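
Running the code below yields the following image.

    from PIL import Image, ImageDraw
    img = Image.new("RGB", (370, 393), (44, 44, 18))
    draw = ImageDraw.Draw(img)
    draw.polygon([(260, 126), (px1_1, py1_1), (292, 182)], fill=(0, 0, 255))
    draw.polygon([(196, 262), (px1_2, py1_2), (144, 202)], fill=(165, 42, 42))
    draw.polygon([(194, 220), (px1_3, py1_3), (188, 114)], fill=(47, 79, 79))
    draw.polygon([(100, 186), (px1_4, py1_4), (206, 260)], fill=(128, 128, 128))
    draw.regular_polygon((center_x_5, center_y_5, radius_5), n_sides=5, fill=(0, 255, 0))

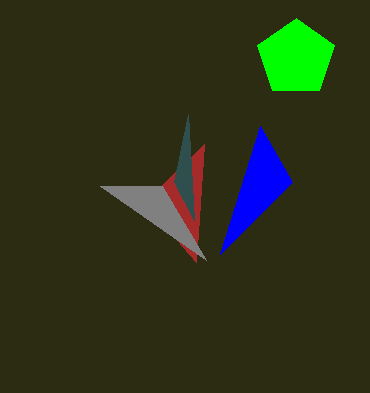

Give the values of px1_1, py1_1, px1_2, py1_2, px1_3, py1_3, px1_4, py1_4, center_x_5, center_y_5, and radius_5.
px1_1 = 220, py1_1 = 254, px1_2 = 204, py1_2 = 144, px1_3 = 174, py1_3 = 182, px1_4 = 162, py1_4 = 186, center_x_5 = 296, center_y_5 = 58, radius_5 = 40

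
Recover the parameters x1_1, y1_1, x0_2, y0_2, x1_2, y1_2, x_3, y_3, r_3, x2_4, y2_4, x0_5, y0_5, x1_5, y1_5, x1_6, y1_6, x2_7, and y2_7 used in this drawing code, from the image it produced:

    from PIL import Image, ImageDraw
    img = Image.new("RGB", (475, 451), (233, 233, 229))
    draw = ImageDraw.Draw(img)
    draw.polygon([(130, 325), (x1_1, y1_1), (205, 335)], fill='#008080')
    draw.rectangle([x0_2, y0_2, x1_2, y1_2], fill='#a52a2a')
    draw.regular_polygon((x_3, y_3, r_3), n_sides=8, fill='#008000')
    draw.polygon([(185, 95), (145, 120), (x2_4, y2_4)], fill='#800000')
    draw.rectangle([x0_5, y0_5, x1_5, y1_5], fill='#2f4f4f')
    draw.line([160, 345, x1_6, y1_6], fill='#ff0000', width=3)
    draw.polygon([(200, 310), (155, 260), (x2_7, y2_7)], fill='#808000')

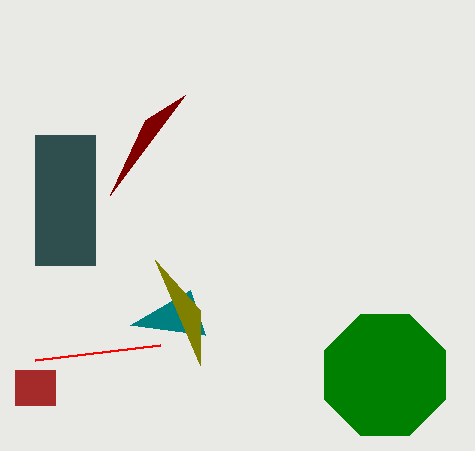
x1_1 = 190, y1_1 = 290, x0_2 = 15, y0_2 = 370, x1_2 = 55, y1_2 = 405, x_3 = 385, y_3 = 375, r_3 = 65, x2_4 = 110, y2_4 = 195, x0_5 = 35, y0_5 = 135, x1_5 = 95, y1_5 = 265, x1_6 = 35, y1_6 = 360, x2_7 = 200, y2_7 = 365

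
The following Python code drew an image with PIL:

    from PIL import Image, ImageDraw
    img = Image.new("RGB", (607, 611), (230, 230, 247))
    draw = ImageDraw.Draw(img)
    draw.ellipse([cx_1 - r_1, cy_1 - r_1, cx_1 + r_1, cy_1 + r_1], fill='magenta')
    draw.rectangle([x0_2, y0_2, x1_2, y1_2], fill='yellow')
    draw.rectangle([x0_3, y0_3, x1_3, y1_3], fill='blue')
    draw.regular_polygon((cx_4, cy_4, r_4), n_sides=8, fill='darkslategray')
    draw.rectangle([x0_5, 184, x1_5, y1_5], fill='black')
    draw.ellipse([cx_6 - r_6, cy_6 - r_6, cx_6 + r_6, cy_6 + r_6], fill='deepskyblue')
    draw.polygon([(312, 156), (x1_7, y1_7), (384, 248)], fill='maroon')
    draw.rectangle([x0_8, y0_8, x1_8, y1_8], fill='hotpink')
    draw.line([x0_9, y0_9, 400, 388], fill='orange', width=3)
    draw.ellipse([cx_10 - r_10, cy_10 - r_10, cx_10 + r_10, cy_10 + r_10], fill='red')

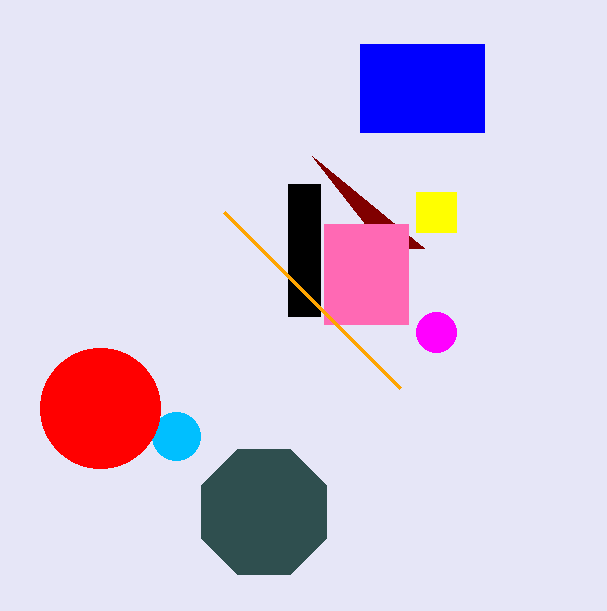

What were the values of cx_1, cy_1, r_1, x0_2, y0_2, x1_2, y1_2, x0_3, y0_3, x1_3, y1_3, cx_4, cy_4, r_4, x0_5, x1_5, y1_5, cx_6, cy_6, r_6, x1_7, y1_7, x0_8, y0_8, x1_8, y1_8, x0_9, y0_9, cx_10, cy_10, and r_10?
cx_1 = 436, cy_1 = 332, r_1 = 20, x0_2 = 416, y0_2 = 192, x1_2 = 456, y1_2 = 232, x0_3 = 360, y0_3 = 44, x1_3 = 484, y1_3 = 132, cx_4 = 264, cy_4 = 512, r_4 = 68, x0_5 = 288, x1_5 = 320, y1_5 = 316, cx_6 = 176, cy_6 = 436, r_6 = 24, x1_7 = 424, y1_7 = 248, x0_8 = 324, y0_8 = 224, x1_8 = 408, y1_8 = 324, x0_9 = 224, y0_9 = 212, cx_10 = 100, cy_10 = 408, r_10 = 60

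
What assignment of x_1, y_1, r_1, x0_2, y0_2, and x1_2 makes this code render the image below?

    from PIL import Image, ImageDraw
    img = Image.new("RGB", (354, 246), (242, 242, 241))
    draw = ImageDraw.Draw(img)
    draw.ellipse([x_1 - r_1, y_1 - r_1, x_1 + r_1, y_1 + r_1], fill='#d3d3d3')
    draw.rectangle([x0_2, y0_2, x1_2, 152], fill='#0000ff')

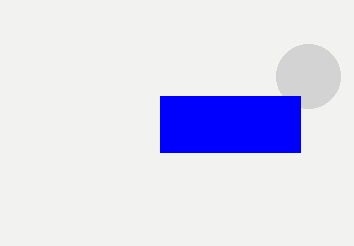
x_1 = 308; y_1 = 76; r_1 = 32; x0_2 = 160; y0_2 = 96; x1_2 = 300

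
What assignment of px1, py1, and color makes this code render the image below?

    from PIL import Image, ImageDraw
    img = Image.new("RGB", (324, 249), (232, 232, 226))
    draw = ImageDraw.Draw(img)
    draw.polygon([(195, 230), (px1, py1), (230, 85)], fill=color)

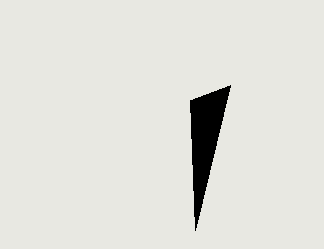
px1 = 190; py1 = 100; color = 'black'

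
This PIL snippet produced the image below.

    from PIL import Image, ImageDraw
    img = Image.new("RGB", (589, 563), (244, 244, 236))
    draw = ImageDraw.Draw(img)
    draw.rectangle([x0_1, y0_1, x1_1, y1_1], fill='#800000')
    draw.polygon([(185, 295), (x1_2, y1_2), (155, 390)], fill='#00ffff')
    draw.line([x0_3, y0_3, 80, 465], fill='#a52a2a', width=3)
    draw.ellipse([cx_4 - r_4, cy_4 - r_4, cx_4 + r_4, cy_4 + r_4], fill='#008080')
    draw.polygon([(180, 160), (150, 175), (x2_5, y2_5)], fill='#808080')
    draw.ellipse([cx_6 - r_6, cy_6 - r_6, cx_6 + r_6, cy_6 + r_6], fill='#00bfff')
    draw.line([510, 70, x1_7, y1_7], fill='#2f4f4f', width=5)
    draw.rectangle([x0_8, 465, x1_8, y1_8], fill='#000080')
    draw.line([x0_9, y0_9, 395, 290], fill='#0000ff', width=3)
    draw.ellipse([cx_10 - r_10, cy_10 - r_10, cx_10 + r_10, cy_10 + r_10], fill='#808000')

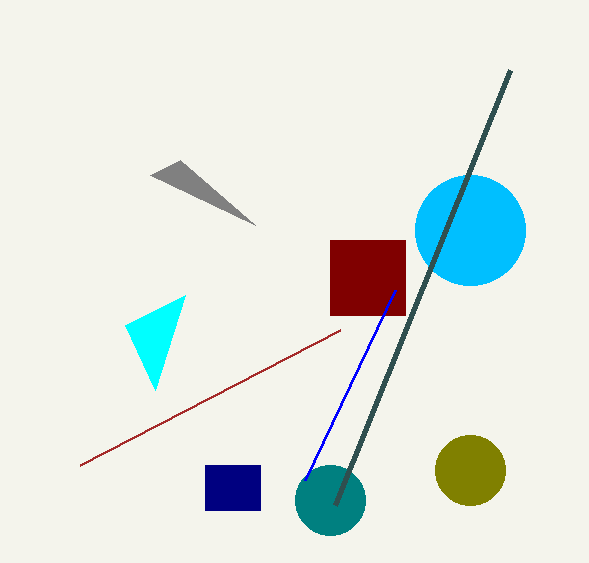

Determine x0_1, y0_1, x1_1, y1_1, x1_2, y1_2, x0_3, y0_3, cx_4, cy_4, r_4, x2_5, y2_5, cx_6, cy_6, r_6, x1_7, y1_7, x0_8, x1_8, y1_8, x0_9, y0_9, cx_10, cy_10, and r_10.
x0_1 = 330
y0_1 = 240
x1_1 = 405
y1_1 = 315
x1_2 = 125
y1_2 = 325
x0_3 = 340
y0_3 = 330
cx_4 = 330
cy_4 = 500
r_4 = 35
x2_5 = 255
y2_5 = 225
cx_6 = 470
cy_6 = 230
r_6 = 55
x1_7 = 335
y1_7 = 505
x0_8 = 205
x1_8 = 260
y1_8 = 510
x0_9 = 305
y0_9 = 480
cx_10 = 470
cy_10 = 470
r_10 = 35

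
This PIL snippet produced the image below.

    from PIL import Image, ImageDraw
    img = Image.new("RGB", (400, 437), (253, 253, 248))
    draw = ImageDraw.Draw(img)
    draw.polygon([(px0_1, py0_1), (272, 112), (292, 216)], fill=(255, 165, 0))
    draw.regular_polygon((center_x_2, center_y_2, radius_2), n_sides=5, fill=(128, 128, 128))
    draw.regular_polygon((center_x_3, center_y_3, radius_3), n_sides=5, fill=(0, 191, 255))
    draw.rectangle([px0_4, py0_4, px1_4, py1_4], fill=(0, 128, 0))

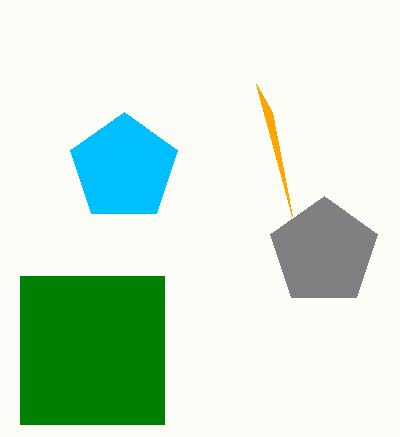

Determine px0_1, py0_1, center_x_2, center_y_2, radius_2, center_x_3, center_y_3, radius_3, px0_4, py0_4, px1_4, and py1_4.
px0_1 = 256; py0_1 = 84; center_x_2 = 324; center_y_2 = 252; radius_2 = 56; center_x_3 = 124; center_y_3 = 168; radius_3 = 56; px0_4 = 20; py0_4 = 276; px1_4 = 164; py1_4 = 424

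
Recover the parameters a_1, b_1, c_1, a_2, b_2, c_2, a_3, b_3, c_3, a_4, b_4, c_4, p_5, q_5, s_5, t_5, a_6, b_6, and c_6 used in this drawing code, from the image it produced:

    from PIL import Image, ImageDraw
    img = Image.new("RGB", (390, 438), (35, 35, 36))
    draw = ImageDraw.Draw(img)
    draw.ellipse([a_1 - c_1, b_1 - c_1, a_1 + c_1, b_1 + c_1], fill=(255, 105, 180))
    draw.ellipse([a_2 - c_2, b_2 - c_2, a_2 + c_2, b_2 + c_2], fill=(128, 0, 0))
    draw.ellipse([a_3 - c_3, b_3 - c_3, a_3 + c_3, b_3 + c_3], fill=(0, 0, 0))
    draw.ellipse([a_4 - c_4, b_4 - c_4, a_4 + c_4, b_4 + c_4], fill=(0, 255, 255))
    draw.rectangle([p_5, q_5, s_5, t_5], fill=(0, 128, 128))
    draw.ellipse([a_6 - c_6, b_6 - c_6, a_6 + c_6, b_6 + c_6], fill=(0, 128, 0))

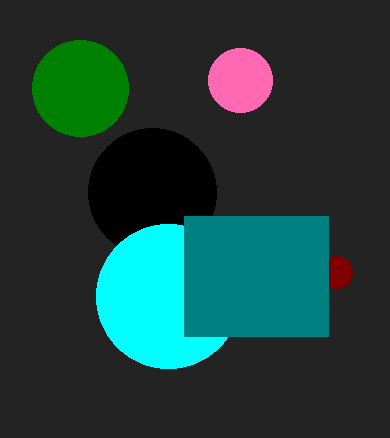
a_1 = 240
b_1 = 80
c_1 = 32
a_2 = 336
b_2 = 272
c_2 = 16
a_3 = 152
b_3 = 192
c_3 = 64
a_4 = 168
b_4 = 296
c_4 = 72
p_5 = 184
q_5 = 216
s_5 = 328
t_5 = 336
a_6 = 80
b_6 = 88
c_6 = 48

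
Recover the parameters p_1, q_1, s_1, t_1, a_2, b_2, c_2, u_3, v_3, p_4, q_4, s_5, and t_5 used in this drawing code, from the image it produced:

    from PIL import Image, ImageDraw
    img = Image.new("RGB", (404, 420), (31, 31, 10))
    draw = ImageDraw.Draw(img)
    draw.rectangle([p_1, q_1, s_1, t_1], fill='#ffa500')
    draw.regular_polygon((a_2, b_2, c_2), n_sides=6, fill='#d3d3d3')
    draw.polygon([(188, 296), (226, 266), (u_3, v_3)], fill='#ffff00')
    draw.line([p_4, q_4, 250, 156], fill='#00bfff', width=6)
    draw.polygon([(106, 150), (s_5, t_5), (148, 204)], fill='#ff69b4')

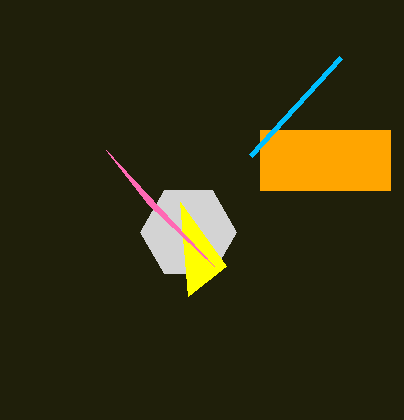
p_1 = 260
q_1 = 130
s_1 = 390
t_1 = 190
a_2 = 188
b_2 = 232
c_2 = 48
u_3 = 180
v_3 = 202
p_4 = 340
q_4 = 58
s_5 = 214
t_5 = 266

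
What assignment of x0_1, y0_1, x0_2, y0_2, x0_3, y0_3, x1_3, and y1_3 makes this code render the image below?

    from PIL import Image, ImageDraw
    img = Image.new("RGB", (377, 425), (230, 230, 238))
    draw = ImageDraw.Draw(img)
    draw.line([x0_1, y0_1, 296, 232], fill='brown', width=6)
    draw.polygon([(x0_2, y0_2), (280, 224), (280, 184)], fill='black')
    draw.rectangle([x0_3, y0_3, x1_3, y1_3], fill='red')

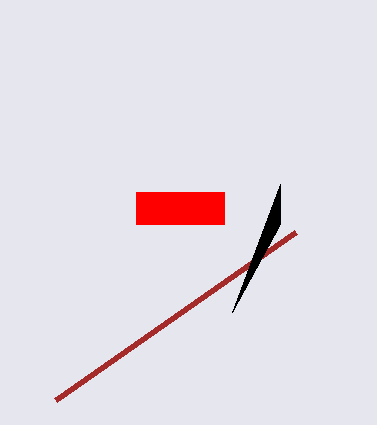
x0_1 = 56, y0_1 = 400, x0_2 = 232, y0_2 = 312, x0_3 = 136, y0_3 = 192, x1_3 = 224, y1_3 = 224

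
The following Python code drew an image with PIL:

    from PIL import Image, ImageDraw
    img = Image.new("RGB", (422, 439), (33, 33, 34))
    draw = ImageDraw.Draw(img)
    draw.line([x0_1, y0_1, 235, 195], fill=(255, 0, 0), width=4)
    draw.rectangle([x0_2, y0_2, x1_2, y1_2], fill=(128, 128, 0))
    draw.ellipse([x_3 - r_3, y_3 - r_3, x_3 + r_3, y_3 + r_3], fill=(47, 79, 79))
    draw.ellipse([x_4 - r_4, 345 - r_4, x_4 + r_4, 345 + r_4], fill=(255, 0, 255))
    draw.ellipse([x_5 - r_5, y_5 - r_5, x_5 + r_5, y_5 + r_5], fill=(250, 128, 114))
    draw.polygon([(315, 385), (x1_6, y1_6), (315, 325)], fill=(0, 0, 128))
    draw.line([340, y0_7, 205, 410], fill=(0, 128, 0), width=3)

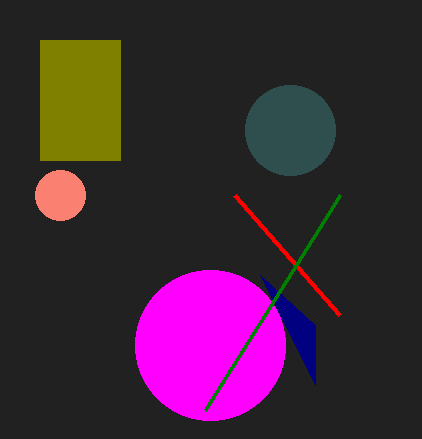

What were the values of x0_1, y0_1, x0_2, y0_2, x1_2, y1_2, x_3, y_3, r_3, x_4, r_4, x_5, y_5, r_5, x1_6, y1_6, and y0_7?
x0_1 = 340
y0_1 = 315
x0_2 = 40
y0_2 = 40
x1_2 = 120
y1_2 = 160
x_3 = 290
y_3 = 130
r_3 = 45
x_4 = 210
r_4 = 75
x_5 = 60
y_5 = 195
r_5 = 25
x1_6 = 260
y1_6 = 275
y0_7 = 195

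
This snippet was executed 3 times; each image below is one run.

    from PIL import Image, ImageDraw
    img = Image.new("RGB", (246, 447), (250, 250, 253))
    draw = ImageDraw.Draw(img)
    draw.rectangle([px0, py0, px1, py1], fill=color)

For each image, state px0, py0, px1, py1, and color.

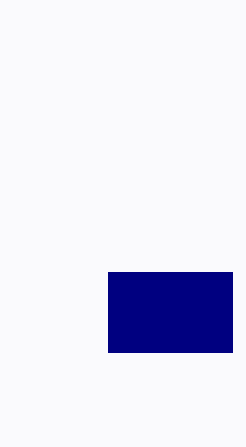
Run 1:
px0 = 108, py0 = 272, px1 = 232, py1 = 352, color = 'navy'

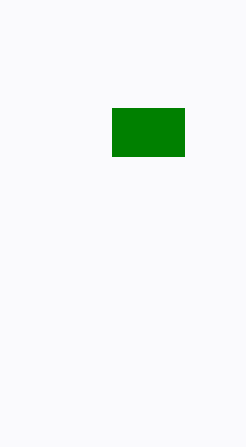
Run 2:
px0 = 112
py0 = 108
px1 = 184
py1 = 156
color = 'green'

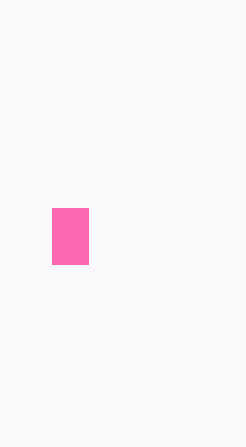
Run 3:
px0 = 52, py0 = 208, px1 = 88, py1 = 264, color = 'hotpink'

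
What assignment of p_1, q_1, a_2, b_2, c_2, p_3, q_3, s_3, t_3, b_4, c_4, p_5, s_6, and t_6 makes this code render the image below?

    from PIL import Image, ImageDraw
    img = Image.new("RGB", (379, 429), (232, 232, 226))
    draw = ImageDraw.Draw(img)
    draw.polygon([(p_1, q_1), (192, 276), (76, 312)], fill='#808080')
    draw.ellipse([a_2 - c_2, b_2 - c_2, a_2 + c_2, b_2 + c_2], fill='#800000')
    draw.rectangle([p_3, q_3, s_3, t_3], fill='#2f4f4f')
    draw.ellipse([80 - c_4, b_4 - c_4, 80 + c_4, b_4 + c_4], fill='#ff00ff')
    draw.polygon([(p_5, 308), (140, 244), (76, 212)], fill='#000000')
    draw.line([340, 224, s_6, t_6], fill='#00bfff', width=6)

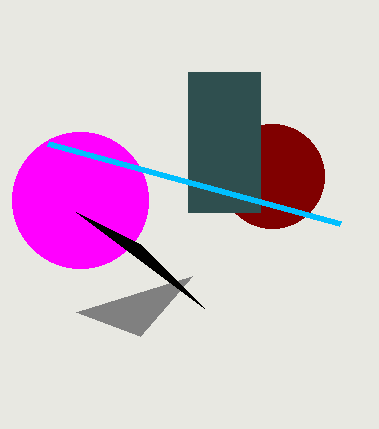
p_1 = 140
q_1 = 336
a_2 = 272
b_2 = 176
c_2 = 52
p_3 = 188
q_3 = 72
s_3 = 260
t_3 = 212
b_4 = 200
c_4 = 68
p_5 = 204
s_6 = 48
t_6 = 144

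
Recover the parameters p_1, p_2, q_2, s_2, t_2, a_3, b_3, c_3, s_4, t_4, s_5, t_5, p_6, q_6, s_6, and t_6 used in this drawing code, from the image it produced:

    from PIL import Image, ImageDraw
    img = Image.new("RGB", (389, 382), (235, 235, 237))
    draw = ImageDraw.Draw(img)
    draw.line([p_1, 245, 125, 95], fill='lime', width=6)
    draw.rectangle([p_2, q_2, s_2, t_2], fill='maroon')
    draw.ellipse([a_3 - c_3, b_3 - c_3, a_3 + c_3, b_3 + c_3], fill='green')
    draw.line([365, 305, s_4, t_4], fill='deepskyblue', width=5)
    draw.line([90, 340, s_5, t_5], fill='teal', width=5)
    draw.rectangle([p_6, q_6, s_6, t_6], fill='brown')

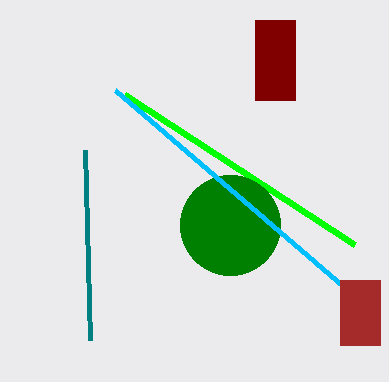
p_1 = 355, p_2 = 255, q_2 = 20, s_2 = 295, t_2 = 100, a_3 = 230, b_3 = 225, c_3 = 50, s_4 = 115, t_4 = 90, s_5 = 85, t_5 = 150, p_6 = 340, q_6 = 280, s_6 = 380, t_6 = 345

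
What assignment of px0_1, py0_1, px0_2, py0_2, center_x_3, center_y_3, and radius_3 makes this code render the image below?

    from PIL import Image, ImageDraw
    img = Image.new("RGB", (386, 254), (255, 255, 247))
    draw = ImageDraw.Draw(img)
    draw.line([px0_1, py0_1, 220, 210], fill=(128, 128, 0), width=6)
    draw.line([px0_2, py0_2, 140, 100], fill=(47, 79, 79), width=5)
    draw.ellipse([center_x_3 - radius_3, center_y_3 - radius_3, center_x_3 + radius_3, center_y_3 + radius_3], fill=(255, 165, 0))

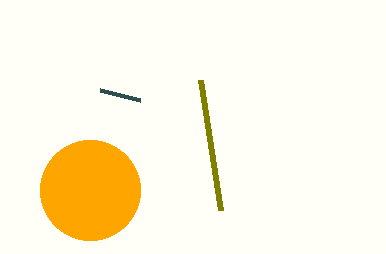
px0_1 = 200; py0_1 = 80; px0_2 = 100; py0_2 = 90; center_x_3 = 90; center_y_3 = 190; radius_3 = 50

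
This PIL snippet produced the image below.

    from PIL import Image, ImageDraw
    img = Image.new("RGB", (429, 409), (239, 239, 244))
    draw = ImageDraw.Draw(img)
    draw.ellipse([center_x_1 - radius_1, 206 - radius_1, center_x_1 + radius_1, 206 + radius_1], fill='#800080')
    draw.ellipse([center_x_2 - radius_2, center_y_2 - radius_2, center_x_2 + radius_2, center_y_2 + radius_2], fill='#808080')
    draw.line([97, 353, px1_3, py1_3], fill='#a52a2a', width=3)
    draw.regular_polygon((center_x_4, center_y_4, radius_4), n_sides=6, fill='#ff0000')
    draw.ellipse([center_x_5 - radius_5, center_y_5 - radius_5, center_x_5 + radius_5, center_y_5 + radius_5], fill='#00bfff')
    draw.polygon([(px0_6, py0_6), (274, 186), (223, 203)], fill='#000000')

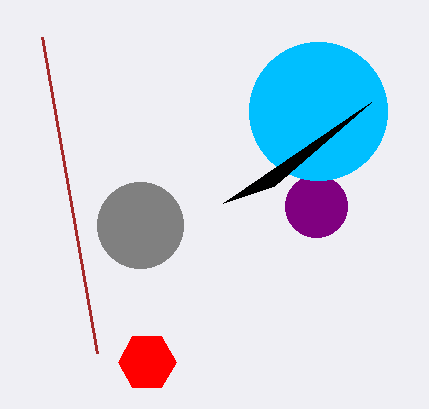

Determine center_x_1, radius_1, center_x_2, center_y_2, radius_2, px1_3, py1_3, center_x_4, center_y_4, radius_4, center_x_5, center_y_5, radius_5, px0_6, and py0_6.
center_x_1 = 316
radius_1 = 31
center_x_2 = 140
center_y_2 = 225
radius_2 = 43
px1_3 = 42
py1_3 = 37
center_x_4 = 147
center_y_4 = 362
radius_4 = 29
center_x_5 = 318
center_y_5 = 111
radius_5 = 69
px0_6 = 371
py0_6 = 102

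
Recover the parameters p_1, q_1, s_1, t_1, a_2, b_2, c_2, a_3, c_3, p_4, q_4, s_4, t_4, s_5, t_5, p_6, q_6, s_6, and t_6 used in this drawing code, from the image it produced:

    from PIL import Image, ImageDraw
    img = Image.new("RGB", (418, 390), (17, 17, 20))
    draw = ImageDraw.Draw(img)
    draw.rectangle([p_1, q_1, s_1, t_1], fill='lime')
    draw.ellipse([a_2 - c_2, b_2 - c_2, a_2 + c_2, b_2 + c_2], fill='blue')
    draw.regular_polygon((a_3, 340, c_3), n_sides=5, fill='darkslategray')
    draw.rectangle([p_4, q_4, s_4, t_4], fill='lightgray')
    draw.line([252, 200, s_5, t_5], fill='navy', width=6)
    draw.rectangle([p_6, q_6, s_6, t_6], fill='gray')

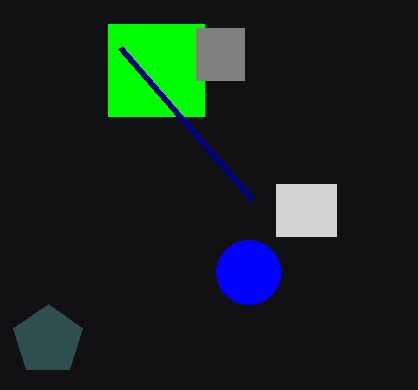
p_1 = 108
q_1 = 24
s_1 = 204
t_1 = 116
a_2 = 248
b_2 = 272
c_2 = 32
a_3 = 48
c_3 = 36
p_4 = 276
q_4 = 184
s_4 = 336
t_4 = 236
s_5 = 120
t_5 = 48
p_6 = 196
q_6 = 28
s_6 = 244
t_6 = 80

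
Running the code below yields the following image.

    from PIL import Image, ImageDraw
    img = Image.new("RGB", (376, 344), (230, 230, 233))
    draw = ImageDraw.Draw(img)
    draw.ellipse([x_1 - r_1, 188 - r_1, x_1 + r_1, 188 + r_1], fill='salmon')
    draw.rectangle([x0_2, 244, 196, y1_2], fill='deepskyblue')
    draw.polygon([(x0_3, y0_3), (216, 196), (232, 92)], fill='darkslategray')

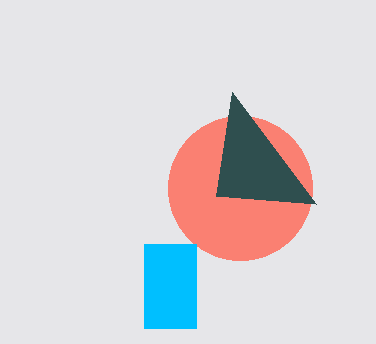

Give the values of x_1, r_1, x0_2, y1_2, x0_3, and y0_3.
x_1 = 240; r_1 = 72; x0_2 = 144; y1_2 = 328; x0_3 = 316; y0_3 = 204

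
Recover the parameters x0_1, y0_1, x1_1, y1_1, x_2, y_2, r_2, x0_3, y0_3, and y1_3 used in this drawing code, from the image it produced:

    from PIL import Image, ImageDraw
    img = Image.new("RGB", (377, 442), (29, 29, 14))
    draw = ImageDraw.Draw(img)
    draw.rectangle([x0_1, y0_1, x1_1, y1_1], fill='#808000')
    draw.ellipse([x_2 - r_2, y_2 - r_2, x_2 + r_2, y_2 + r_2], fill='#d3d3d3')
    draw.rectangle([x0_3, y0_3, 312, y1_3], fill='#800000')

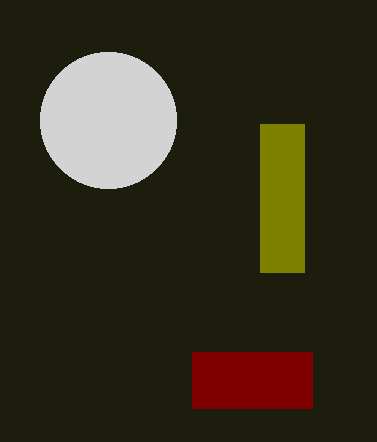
x0_1 = 260, y0_1 = 124, x1_1 = 304, y1_1 = 272, x_2 = 108, y_2 = 120, r_2 = 68, x0_3 = 192, y0_3 = 352, y1_3 = 408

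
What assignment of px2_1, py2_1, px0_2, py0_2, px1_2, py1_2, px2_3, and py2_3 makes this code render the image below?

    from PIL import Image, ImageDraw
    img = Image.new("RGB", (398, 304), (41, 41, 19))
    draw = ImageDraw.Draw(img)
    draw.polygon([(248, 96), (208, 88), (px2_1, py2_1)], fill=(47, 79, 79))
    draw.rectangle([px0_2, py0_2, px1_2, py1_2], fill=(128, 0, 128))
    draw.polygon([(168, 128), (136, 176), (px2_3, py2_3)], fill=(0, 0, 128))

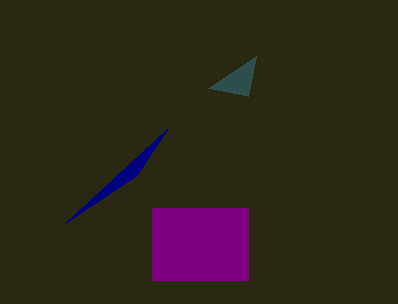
px2_1 = 256; py2_1 = 56; px0_2 = 152; py0_2 = 208; px1_2 = 248; py1_2 = 280; px2_3 = 64; py2_3 = 224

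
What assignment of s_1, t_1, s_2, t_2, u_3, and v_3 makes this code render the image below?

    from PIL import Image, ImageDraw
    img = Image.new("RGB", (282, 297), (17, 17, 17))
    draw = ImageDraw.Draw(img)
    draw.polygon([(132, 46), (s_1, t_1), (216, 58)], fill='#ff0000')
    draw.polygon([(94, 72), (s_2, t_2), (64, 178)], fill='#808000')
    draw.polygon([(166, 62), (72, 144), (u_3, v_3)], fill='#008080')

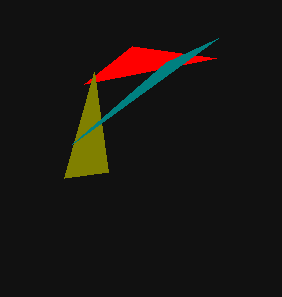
s_1 = 84; t_1 = 84; s_2 = 108; t_2 = 172; u_3 = 218; v_3 = 38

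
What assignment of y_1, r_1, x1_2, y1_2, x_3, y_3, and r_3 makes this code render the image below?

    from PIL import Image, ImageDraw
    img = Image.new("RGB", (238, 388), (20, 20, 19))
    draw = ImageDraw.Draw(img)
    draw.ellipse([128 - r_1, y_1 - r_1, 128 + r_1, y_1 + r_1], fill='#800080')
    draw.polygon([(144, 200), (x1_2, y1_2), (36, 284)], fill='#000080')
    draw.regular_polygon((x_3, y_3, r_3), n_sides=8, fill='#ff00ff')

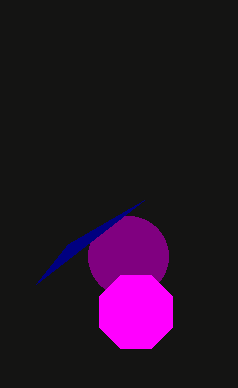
y_1 = 256
r_1 = 40
x1_2 = 68
y1_2 = 244
x_3 = 136
y_3 = 312
r_3 = 40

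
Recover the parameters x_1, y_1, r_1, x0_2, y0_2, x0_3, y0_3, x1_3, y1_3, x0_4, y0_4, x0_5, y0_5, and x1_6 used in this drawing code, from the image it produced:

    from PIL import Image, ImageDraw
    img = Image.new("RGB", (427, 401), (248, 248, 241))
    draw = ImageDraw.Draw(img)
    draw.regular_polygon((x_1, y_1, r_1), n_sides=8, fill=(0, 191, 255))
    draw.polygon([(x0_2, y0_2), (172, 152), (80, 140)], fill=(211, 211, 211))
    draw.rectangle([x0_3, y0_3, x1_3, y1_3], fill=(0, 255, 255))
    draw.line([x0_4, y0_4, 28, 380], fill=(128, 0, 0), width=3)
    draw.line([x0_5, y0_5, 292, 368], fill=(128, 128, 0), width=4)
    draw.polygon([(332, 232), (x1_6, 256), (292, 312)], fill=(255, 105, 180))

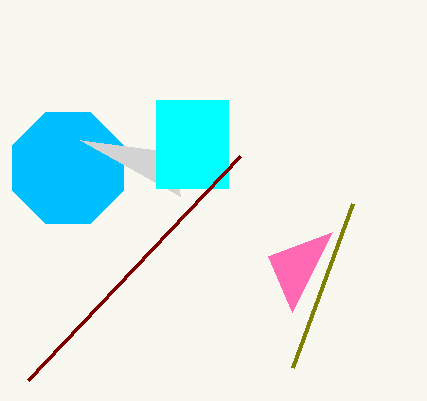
x_1 = 68
y_1 = 168
r_1 = 60
x0_2 = 180
y0_2 = 196
x0_3 = 156
y0_3 = 100
x1_3 = 228
y1_3 = 188
x0_4 = 240
y0_4 = 156
x0_5 = 352
y0_5 = 204
x1_6 = 268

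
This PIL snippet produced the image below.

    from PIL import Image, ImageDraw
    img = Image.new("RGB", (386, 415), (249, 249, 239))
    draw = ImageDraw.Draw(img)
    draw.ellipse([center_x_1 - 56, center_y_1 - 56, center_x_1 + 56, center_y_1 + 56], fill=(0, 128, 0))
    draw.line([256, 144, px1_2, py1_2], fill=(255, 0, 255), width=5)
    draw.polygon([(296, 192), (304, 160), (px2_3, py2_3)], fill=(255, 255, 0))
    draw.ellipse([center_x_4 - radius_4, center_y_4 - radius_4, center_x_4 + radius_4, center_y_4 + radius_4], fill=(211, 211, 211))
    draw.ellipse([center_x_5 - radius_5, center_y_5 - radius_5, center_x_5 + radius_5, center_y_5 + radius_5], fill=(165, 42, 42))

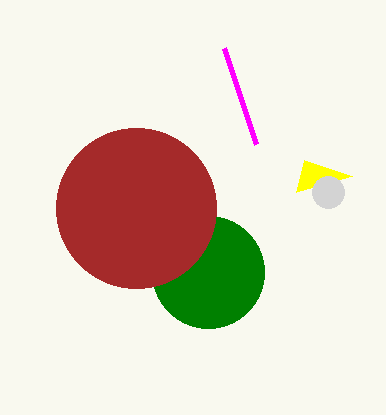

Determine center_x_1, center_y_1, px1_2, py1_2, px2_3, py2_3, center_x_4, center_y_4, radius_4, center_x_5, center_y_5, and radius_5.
center_x_1 = 208, center_y_1 = 272, px1_2 = 224, py1_2 = 48, px2_3 = 352, py2_3 = 176, center_x_4 = 328, center_y_4 = 192, radius_4 = 16, center_x_5 = 136, center_y_5 = 208, radius_5 = 80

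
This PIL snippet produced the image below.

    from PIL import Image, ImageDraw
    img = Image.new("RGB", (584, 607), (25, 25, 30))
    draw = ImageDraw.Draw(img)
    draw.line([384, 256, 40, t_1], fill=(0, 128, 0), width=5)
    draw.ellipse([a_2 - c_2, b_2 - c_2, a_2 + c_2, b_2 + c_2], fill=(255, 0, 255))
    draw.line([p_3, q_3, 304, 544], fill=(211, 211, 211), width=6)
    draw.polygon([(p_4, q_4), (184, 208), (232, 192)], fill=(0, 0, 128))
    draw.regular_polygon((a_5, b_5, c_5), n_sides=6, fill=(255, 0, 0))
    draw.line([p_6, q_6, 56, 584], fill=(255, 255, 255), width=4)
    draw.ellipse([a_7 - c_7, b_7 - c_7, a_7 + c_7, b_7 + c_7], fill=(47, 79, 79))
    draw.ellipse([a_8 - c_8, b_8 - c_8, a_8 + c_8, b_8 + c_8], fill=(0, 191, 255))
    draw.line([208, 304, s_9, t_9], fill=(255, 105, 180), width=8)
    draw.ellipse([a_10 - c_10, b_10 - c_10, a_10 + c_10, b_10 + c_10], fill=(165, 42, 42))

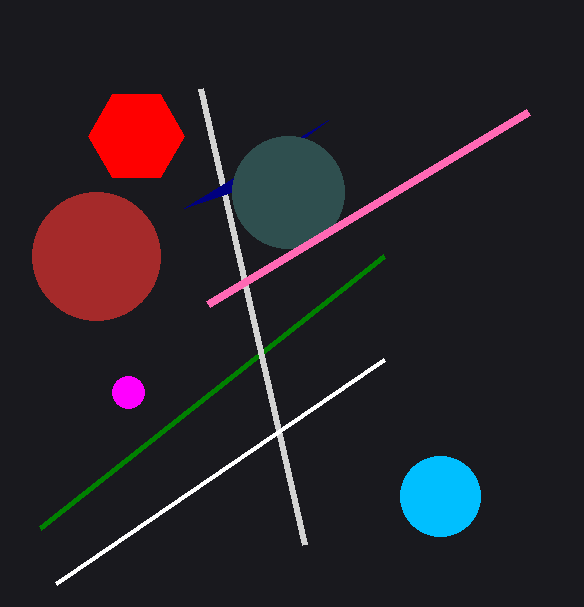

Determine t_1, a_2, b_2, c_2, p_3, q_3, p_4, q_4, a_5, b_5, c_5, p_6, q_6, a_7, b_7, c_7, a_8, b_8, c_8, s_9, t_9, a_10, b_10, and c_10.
t_1 = 528
a_2 = 128
b_2 = 392
c_2 = 16
p_3 = 200
q_3 = 88
p_4 = 328
q_4 = 120
a_5 = 136
b_5 = 136
c_5 = 48
p_6 = 384
q_6 = 360
a_7 = 288
b_7 = 192
c_7 = 56
a_8 = 440
b_8 = 496
c_8 = 40
s_9 = 528
t_9 = 112
a_10 = 96
b_10 = 256
c_10 = 64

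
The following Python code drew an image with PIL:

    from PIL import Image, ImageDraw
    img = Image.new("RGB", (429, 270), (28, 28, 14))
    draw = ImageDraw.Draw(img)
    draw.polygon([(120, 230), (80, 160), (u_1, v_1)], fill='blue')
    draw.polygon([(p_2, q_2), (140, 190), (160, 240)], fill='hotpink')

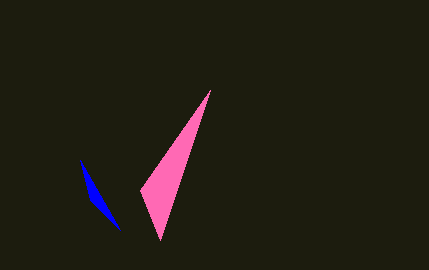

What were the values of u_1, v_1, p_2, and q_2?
u_1 = 90; v_1 = 200; p_2 = 210; q_2 = 90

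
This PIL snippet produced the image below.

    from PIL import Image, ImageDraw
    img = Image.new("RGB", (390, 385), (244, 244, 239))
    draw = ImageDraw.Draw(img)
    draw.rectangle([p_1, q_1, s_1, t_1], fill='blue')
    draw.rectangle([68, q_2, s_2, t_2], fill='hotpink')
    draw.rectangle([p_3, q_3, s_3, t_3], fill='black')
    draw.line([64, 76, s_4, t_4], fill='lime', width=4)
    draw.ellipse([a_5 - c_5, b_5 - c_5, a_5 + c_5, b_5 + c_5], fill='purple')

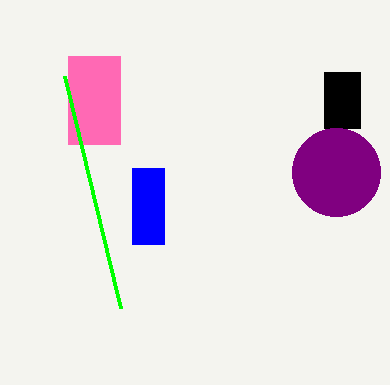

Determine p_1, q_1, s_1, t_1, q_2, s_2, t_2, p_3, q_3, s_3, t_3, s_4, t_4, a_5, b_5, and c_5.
p_1 = 132, q_1 = 168, s_1 = 164, t_1 = 244, q_2 = 56, s_2 = 120, t_2 = 144, p_3 = 324, q_3 = 72, s_3 = 360, t_3 = 128, s_4 = 120, t_4 = 308, a_5 = 336, b_5 = 172, c_5 = 44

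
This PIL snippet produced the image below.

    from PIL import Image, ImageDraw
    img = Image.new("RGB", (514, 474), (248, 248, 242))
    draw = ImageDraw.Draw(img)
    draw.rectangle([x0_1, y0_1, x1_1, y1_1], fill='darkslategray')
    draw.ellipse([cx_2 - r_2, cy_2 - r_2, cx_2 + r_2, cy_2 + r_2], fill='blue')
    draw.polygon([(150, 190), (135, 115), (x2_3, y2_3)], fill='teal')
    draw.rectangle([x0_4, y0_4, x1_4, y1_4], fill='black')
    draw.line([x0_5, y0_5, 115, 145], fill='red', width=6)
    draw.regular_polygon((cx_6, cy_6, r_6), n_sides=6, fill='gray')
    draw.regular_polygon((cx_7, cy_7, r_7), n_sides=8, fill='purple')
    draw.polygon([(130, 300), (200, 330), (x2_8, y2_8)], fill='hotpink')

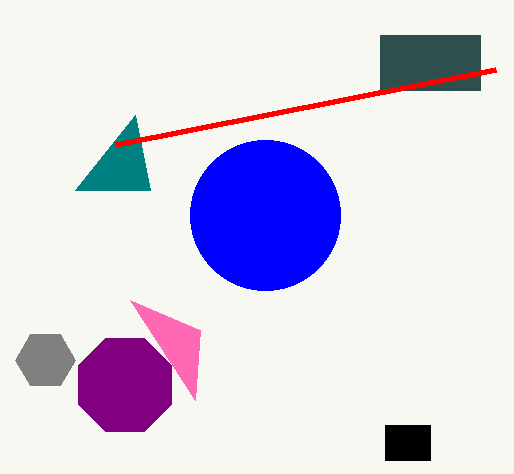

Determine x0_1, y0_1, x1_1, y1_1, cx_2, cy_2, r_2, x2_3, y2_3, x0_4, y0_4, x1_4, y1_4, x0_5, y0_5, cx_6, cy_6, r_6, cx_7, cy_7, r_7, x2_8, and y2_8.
x0_1 = 380
y0_1 = 35
x1_1 = 480
y1_1 = 90
cx_2 = 265
cy_2 = 215
r_2 = 75
x2_3 = 75
y2_3 = 190
x0_4 = 385
y0_4 = 425
x1_4 = 430
y1_4 = 460
x0_5 = 495
y0_5 = 70
cx_6 = 45
cy_6 = 360
r_6 = 30
cx_7 = 125
cy_7 = 385
r_7 = 50
x2_8 = 195
y2_8 = 400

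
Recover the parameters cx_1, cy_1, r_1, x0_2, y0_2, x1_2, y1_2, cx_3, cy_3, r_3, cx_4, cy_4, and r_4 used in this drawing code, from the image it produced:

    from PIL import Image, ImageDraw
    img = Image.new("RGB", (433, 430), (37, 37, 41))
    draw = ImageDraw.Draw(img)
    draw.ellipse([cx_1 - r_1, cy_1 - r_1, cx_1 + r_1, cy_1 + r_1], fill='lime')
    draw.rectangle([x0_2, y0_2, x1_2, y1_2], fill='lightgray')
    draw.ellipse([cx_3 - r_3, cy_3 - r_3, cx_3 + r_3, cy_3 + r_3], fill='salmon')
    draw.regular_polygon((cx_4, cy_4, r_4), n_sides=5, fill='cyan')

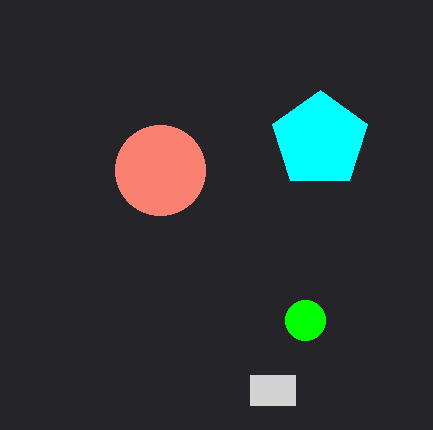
cx_1 = 305
cy_1 = 320
r_1 = 20
x0_2 = 250
y0_2 = 375
x1_2 = 295
y1_2 = 405
cx_3 = 160
cy_3 = 170
r_3 = 45
cx_4 = 320
cy_4 = 140
r_4 = 50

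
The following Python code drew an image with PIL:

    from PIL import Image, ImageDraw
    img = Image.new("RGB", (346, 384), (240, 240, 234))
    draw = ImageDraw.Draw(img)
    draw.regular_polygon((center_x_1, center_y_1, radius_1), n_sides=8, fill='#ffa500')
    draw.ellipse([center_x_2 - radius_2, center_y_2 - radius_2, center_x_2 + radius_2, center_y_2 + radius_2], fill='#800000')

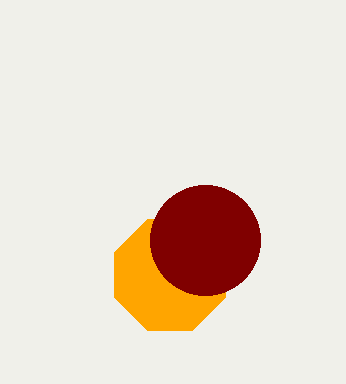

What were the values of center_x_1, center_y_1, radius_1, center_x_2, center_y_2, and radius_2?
center_x_1 = 170, center_y_1 = 275, radius_1 = 60, center_x_2 = 205, center_y_2 = 240, radius_2 = 55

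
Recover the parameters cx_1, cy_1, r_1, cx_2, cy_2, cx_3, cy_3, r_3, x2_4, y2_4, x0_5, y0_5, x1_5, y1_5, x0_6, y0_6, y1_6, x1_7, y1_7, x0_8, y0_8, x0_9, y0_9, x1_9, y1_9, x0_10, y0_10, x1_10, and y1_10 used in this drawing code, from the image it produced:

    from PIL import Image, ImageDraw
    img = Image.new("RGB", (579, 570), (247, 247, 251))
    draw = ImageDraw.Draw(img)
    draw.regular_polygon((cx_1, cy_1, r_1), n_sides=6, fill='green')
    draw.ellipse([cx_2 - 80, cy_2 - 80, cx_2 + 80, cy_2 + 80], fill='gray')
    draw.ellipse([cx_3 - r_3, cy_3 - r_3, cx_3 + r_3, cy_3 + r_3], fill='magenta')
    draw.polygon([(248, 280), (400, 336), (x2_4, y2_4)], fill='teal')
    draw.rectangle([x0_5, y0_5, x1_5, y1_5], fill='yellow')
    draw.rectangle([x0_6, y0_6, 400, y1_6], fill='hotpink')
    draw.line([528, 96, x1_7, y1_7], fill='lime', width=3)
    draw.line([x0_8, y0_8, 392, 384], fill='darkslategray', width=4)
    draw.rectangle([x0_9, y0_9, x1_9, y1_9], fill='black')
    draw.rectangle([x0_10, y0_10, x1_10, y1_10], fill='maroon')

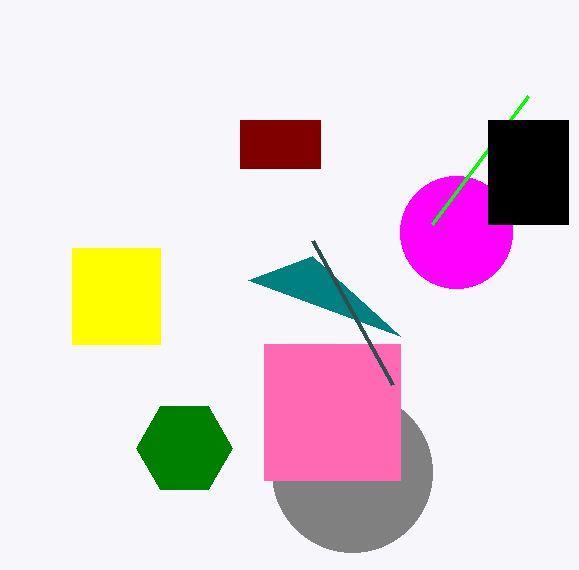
cx_1 = 184
cy_1 = 448
r_1 = 48
cx_2 = 352
cy_2 = 472
cx_3 = 456
cy_3 = 232
r_3 = 56
x2_4 = 312
y2_4 = 256
x0_5 = 72
y0_5 = 248
x1_5 = 160
y1_5 = 344
x0_6 = 264
y0_6 = 344
y1_6 = 480
x1_7 = 432
y1_7 = 224
x0_8 = 312
y0_8 = 240
x0_9 = 488
y0_9 = 120
x1_9 = 568
y1_9 = 224
x0_10 = 240
y0_10 = 120
x1_10 = 320
y1_10 = 168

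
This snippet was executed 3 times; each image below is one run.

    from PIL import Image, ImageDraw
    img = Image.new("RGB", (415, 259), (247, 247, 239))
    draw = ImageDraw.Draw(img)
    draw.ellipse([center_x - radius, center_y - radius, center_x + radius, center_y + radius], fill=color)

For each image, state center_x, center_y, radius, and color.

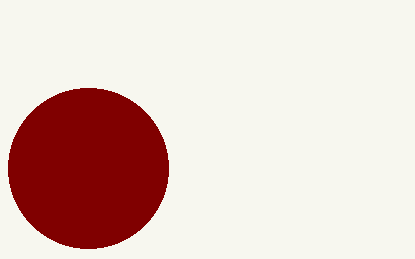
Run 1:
center_x = 88; center_y = 168; radius = 80; color = 'maroon'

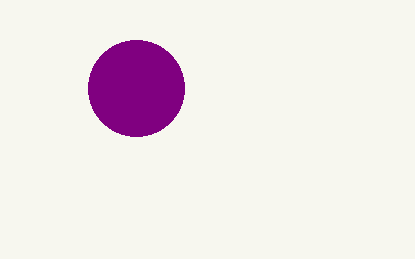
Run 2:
center_x = 136, center_y = 88, radius = 48, color = 'purple'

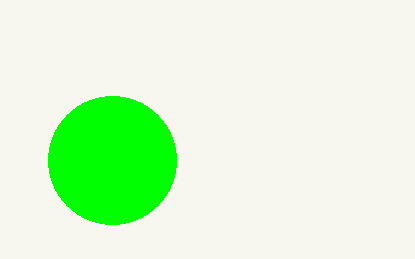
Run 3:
center_x = 112, center_y = 160, radius = 64, color = 'lime'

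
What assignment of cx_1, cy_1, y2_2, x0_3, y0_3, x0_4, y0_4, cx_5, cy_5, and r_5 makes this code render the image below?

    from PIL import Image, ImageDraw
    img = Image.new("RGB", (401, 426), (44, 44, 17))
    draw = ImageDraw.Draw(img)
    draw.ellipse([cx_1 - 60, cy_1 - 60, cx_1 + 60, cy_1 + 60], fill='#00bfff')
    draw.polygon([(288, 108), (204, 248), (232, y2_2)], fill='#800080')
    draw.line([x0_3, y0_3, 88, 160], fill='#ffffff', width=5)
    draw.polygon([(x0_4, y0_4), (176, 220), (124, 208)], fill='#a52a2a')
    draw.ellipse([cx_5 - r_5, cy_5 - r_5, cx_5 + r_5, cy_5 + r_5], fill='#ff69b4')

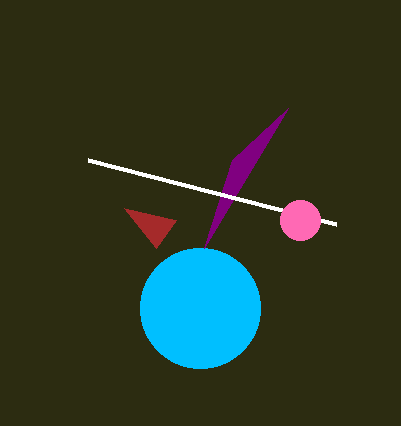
cx_1 = 200; cy_1 = 308; y2_2 = 160; x0_3 = 336; y0_3 = 224; x0_4 = 156; y0_4 = 248; cx_5 = 300; cy_5 = 220; r_5 = 20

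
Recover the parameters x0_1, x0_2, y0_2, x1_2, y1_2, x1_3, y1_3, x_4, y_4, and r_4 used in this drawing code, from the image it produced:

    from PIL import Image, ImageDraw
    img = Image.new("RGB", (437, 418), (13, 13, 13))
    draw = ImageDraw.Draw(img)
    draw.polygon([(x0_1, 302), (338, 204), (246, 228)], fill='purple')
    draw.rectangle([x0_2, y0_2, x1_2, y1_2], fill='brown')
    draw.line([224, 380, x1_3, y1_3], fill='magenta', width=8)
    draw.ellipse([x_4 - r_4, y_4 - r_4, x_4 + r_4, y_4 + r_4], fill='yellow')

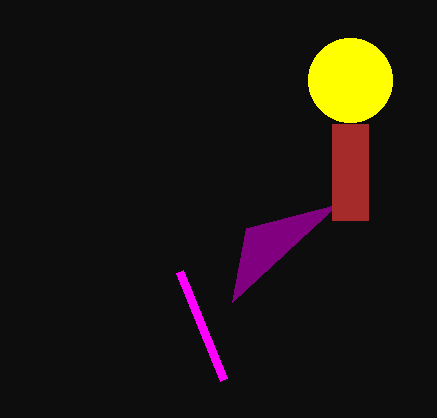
x0_1 = 232, x0_2 = 332, y0_2 = 124, x1_2 = 368, y1_2 = 220, x1_3 = 180, y1_3 = 272, x_4 = 350, y_4 = 80, r_4 = 42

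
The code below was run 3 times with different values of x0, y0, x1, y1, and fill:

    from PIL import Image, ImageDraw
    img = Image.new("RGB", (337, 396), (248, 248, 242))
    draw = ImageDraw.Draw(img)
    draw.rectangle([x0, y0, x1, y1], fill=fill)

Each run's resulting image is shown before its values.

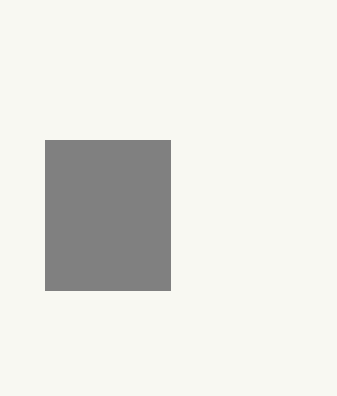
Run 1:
x0 = 45
y0 = 140
x1 = 170
y1 = 290
fill = 'gray'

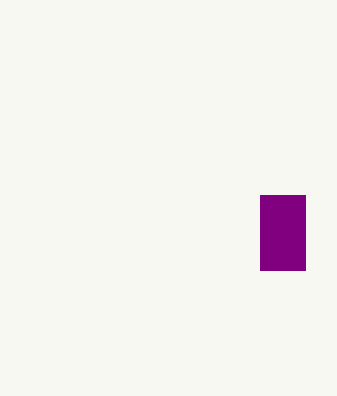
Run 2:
x0 = 260; y0 = 195; x1 = 305; y1 = 270; fill = 'purple'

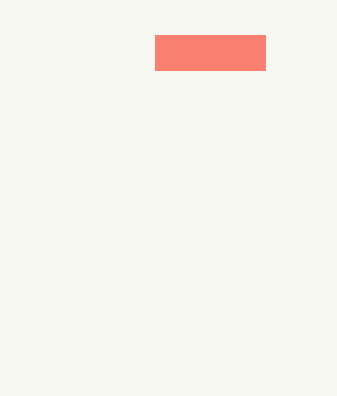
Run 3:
x0 = 155; y0 = 35; x1 = 265; y1 = 70; fill = 'salmon'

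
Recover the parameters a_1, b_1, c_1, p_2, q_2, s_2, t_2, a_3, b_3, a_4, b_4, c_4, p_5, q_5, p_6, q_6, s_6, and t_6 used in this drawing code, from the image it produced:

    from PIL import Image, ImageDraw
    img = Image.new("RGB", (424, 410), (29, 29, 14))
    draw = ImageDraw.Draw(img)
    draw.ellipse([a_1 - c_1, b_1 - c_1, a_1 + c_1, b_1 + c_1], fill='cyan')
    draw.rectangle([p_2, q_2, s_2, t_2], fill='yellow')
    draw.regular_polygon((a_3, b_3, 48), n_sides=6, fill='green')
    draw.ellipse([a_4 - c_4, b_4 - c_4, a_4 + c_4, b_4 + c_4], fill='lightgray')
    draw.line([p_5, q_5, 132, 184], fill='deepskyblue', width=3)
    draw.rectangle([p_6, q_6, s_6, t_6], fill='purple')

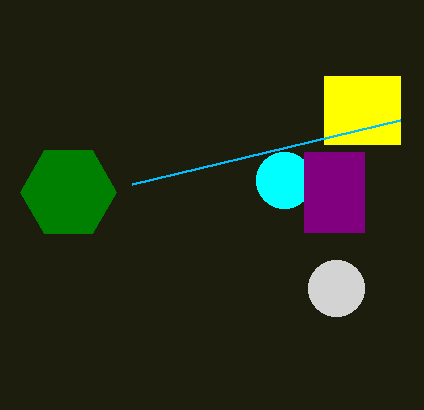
a_1 = 284
b_1 = 180
c_1 = 28
p_2 = 324
q_2 = 76
s_2 = 400
t_2 = 144
a_3 = 68
b_3 = 192
a_4 = 336
b_4 = 288
c_4 = 28
p_5 = 400
q_5 = 120
p_6 = 304
q_6 = 152
s_6 = 364
t_6 = 232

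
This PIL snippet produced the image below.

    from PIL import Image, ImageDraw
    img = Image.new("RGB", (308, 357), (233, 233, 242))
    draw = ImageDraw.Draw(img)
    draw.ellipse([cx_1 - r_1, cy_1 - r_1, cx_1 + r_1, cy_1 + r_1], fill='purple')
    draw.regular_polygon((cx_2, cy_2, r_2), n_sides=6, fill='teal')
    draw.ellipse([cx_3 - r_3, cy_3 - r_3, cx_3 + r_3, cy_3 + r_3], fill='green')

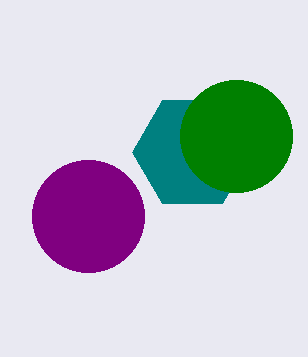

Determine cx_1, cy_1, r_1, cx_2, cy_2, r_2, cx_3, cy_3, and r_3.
cx_1 = 88, cy_1 = 216, r_1 = 56, cx_2 = 192, cy_2 = 152, r_2 = 60, cx_3 = 236, cy_3 = 136, r_3 = 56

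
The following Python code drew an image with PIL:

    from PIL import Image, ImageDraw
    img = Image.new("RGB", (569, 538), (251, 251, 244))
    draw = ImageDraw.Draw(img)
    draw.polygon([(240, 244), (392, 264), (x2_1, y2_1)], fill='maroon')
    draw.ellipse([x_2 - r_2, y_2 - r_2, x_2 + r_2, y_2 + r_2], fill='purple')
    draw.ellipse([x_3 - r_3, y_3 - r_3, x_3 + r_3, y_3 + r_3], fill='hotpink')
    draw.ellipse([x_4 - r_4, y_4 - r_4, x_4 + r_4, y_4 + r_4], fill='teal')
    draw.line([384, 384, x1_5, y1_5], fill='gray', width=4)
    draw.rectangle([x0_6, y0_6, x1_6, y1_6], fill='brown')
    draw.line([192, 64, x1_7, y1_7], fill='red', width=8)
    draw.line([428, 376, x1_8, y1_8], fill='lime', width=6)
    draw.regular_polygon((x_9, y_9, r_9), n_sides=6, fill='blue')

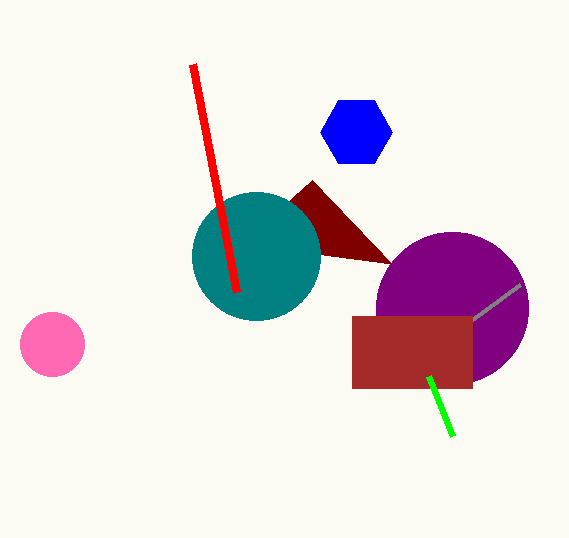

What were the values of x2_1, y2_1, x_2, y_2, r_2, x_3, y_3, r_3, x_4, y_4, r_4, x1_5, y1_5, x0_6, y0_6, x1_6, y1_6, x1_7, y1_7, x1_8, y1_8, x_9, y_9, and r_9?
x2_1 = 312, y2_1 = 180, x_2 = 452, y_2 = 308, r_2 = 76, x_3 = 52, y_3 = 344, r_3 = 32, x_4 = 256, y_4 = 256, r_4 = 64, x1_5 = 520, y1_5 = 284, x0_6 = 352, y0_6 = 316, x1_6 = 472, y1_6 = 388, x1_7 = 236, y1_7 = 292, x1_8 = 452, y1_8 = 436, x_9 = 356, y_9 = 132, r_9 = 36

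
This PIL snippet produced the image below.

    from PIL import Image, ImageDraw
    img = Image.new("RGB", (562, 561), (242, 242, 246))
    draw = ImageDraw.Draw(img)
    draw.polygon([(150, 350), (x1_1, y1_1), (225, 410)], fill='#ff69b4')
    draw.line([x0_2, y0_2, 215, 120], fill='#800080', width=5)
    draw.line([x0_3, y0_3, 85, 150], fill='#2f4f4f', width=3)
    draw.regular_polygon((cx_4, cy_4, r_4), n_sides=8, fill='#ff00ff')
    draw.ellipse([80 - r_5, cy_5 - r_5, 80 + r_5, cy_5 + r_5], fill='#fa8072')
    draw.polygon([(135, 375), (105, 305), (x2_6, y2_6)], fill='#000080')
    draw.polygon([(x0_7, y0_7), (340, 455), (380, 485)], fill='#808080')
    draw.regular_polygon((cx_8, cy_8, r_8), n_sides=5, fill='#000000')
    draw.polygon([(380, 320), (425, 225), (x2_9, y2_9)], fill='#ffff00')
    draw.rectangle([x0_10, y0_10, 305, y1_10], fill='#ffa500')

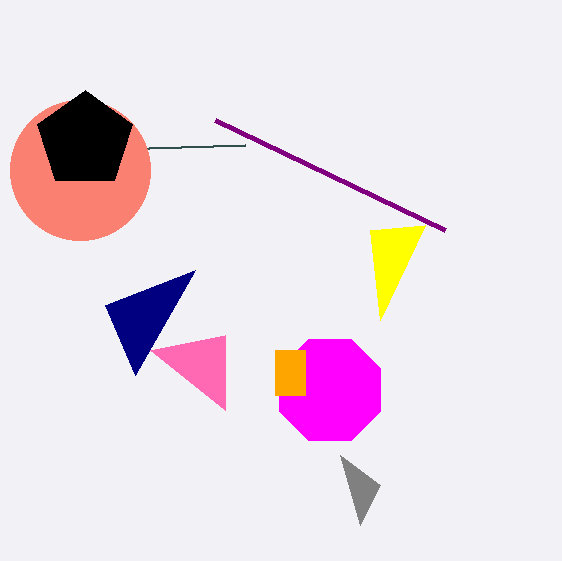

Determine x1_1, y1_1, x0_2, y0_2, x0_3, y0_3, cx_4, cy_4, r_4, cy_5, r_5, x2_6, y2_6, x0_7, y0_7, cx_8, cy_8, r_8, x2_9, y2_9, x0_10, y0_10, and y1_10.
x1_1 = 225
y1_1 = 335
x0_2 = 445
y0_2 = 230
x0_3 = 245
y0_3 = 145
cx_4 = 330
cy_4 = 390
r_4 = 55
cy_5 = 170
r_5 = 70
x2_6 = 195
y2_6 = 270
x0_7 = 360
y0_7 = 525
cx_8 = 85
cy_8 = 140
r_8 = 50
x2_9 = 370
y2_9 = 230
x0_10 = 275
y0_10 = 350
y1_10 = 395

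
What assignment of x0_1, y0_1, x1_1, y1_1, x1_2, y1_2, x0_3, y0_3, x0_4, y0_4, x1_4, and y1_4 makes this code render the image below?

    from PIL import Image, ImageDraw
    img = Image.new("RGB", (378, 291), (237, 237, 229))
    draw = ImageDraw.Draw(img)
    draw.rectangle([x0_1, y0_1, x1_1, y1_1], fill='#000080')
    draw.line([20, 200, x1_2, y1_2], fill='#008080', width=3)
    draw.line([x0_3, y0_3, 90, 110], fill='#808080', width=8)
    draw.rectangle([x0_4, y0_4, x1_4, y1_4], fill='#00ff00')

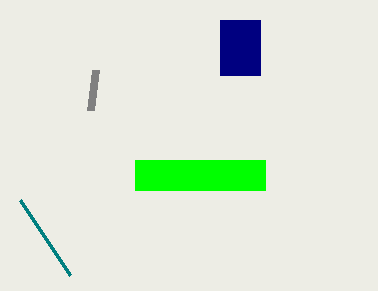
x0_1 = 220
y0_1 = 20
x1_1 = 260
y1_1 = 75
x1_2 = 70
y1_2 = 275
x0_3 = 95
y0_3 = 70
x0_4 = 135
y0_4 = 160
x1_4 = 265
y1_4 = 190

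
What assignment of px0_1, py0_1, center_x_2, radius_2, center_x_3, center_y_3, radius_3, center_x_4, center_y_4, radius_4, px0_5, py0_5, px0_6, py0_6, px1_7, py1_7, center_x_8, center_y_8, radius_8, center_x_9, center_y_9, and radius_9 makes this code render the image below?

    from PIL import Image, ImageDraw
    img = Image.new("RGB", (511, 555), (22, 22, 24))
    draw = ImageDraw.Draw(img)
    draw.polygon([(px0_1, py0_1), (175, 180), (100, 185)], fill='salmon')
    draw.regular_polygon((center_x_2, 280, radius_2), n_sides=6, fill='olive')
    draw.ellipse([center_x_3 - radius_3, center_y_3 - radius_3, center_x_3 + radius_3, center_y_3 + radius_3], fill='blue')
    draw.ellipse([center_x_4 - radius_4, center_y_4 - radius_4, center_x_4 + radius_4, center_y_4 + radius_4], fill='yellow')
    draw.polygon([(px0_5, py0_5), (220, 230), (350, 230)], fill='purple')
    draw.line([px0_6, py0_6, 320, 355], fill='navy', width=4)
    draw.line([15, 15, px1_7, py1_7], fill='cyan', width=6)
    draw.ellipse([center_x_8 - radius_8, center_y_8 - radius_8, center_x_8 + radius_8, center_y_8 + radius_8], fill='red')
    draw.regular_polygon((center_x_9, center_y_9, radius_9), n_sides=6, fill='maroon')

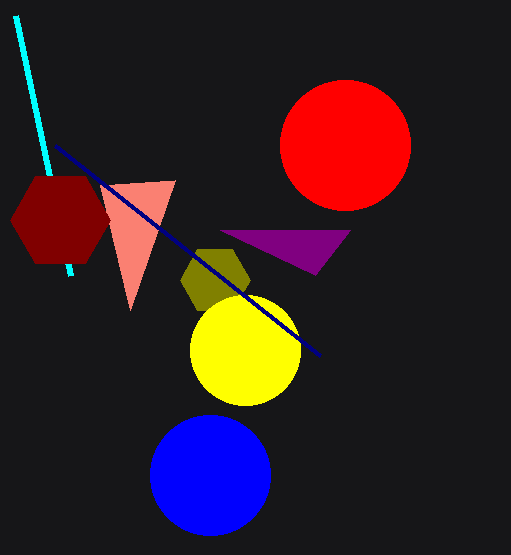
px0_1 = 130, py0_1 = 310, center_x_2 = 215, radius_2 = 35, center_x_3 = 210, center_y_3 = 475, radius_3 = 60, center_x_4 = 245, center_y_4 = 350, radius_4 = 55, px0_5 = 315, py0_5 = 275, px0_6 = 55, py0_6 = 145, px1_7 = 70, py1_7 = 275, center_x_8 = 345, center_y_8 = 145, radius_8 = 65, center_x_9 = 60, center_y_9 = 220, radius_9 = 50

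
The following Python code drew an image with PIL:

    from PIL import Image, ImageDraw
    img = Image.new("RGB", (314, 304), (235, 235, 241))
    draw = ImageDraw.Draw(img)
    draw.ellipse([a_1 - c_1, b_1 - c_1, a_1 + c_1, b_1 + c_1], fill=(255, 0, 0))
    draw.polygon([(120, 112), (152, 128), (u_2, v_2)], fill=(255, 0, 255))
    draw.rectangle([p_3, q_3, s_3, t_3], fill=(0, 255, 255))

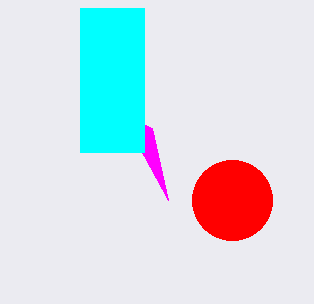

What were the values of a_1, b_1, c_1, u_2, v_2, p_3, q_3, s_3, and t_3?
a_1 = 232; b_1 = 200; c_1 = 40; u_2 = 168; v_2 = 200; p_3 = 80; q_3 = 8; s_3 = 144; t_3 = 152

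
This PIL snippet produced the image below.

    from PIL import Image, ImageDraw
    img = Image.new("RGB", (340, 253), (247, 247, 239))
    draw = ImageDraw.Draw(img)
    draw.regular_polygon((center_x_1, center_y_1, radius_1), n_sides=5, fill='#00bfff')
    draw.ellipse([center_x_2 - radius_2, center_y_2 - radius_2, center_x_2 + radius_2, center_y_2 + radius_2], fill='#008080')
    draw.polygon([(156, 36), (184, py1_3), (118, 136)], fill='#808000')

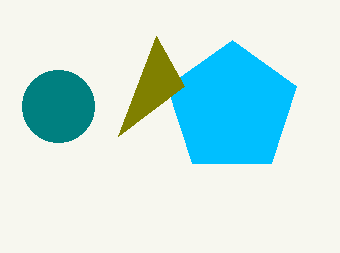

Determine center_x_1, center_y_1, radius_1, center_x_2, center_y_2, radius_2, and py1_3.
center_x_1 = 232, center_y_1 = 108, radius_1 = 68, center_x_2 = 58, center_y_2 = 106, radius_2 = 36, py1_3 = 86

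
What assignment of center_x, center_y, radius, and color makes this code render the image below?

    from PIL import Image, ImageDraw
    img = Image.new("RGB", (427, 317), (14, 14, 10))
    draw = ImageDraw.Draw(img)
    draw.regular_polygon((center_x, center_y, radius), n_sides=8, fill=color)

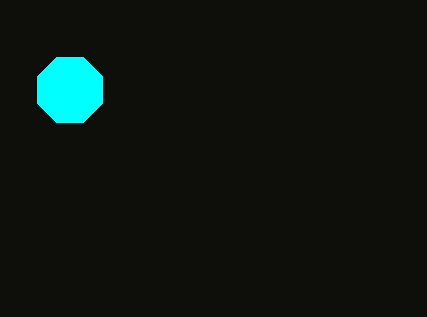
center_x = 70
center_y = 90
radius = 35
color = 'cyan'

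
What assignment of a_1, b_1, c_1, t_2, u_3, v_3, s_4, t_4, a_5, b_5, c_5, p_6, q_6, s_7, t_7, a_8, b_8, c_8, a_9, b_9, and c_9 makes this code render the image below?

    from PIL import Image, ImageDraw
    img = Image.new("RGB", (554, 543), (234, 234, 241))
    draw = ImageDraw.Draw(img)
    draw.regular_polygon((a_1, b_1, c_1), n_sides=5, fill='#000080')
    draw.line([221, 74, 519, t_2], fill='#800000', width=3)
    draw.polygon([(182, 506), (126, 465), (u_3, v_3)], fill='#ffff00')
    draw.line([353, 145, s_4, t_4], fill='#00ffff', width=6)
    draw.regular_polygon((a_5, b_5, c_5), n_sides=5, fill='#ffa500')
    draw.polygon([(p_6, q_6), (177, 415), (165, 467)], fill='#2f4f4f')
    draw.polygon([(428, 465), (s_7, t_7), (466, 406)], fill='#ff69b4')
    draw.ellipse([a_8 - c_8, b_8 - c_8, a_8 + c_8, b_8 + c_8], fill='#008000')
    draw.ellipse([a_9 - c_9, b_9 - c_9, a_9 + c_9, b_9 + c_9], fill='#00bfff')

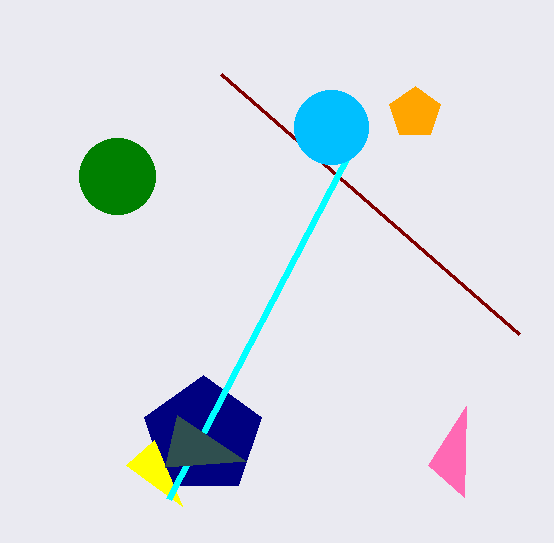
a_1 = 203, b_1 = 436, c_1 = 61, t_2 = 334, u_3 = 154, v_3 = 440, s_4 = 168, t_4 = 499, a_5 = 415, b_5 = 113, c_5 = 27, p_6 = 246, q_6 = 461, s_7 = 464, t_7 = 497, a_8 = 117, b_8 = 176, c_8 = 38, a_9 = 331, b_9 = 127, c_9 = 37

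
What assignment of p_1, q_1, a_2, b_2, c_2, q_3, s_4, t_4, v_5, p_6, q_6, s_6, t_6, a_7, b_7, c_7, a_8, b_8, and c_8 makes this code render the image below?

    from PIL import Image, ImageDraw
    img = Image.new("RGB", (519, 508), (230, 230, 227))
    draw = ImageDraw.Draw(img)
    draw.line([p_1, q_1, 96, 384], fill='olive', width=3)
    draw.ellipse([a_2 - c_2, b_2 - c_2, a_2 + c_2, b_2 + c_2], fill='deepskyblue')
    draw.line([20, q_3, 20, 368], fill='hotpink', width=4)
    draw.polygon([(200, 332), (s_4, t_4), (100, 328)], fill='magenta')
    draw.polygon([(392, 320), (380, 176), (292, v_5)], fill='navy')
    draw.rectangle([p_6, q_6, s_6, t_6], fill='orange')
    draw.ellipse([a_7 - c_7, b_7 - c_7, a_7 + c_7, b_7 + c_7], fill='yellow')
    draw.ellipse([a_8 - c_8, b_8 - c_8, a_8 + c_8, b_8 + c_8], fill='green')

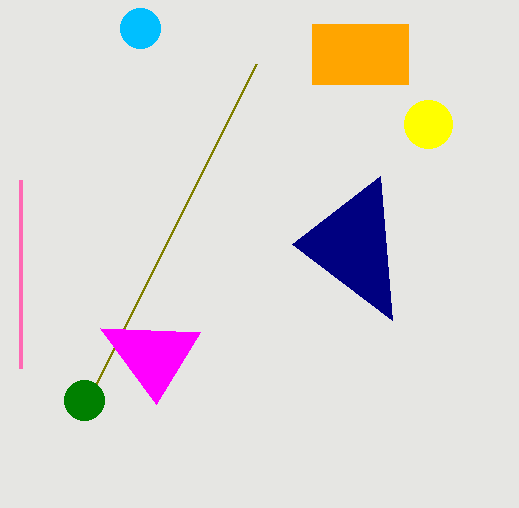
p_1 = 256
q_1 = 64
a_2 = 140
b_2 = 28
c_2 = 20
q_3 = 180
s_4 = 156
t_4 = 404
v_5 = 244
p_6 = 312
q_6 = 24
s_6 = 408
t_6 = 84
a_7 = 428
b_7 = 124
c_7 = 24
a_8 = 84
b_8 = 400
c_8 = 20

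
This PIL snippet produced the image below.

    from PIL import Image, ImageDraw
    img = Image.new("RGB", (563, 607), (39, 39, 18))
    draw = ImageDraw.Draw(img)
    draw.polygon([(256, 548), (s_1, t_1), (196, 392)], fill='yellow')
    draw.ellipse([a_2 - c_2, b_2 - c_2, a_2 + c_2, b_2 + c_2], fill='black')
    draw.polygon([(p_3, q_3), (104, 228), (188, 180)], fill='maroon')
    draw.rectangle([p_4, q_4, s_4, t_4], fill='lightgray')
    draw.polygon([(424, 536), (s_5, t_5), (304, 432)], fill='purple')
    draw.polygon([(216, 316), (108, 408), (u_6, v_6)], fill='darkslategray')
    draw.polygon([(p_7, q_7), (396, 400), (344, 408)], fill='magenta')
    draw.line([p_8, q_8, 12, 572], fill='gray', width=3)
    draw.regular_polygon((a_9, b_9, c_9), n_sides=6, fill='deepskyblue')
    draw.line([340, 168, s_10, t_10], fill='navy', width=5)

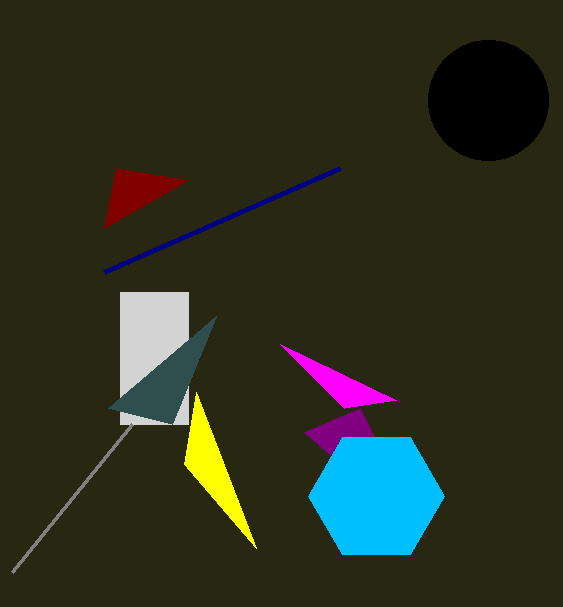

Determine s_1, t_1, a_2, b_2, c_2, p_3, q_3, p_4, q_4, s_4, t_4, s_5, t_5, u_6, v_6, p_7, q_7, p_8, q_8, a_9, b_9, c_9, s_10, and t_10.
s_1 = 184, t_1 = 464, a_2 = 488, b_2 = 100, c_2 = 60, p_3 = 116, q_3 = 168, p_4 = 120, q_4 = 292, s_4 = 188, t_4 = 424, s_5 = 360, t_5 = 408, u_6 = 172, v_6 = 424, p_7 = 280, q_7 = 344, p_8 = 132, q_8 = 424, a_9 = 376, b_9 = 496, c_9 = 68, s_10 = 104, t_10 = 272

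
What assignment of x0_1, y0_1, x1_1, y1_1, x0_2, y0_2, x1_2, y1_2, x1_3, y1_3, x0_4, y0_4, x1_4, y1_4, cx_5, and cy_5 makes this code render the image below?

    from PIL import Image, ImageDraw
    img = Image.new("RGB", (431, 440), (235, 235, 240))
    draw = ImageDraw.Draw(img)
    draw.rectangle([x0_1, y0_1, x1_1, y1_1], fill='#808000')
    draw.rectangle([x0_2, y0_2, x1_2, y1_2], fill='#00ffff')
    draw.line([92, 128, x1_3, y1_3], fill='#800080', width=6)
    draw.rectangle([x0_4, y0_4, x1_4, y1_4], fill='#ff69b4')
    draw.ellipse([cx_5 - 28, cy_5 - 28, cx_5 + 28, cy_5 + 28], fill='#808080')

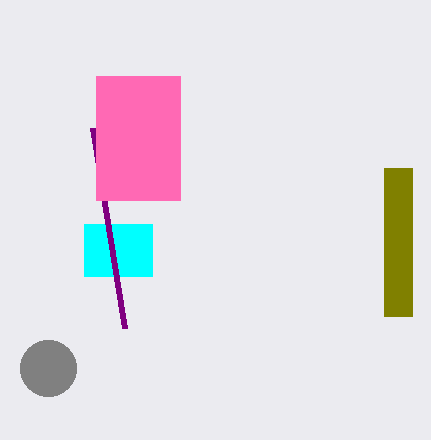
x0_1 = 384
y0_1 = 168
x1_1 = 412
y1_1 = 316
x0_2 = 84
y0_2 = 224
x1_2 = 152
y1_2 = 276
x1_3 = 124
y1_3 = 328
x0_4 = 96
y0_4 = 76
x1_4 = 180
y1_4 = 200
cx_5 = 48
cy_5 = 368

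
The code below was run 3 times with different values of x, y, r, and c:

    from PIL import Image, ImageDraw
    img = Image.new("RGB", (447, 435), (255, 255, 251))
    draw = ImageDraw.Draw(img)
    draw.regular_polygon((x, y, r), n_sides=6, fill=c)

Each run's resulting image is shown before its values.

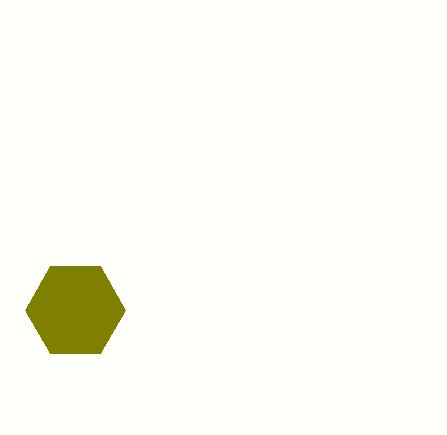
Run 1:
x = 75
y = 310
r = 50
c = 'olive'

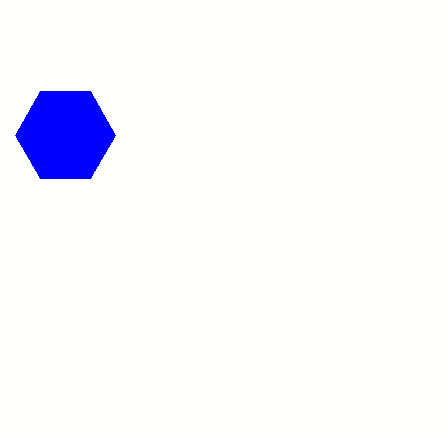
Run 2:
x = 65, y = 135, r = 50, c = 'blue'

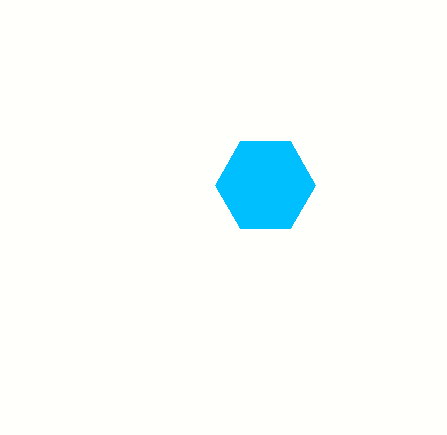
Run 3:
x = 265; y = 185; r = 50; c = 'deepskyblue'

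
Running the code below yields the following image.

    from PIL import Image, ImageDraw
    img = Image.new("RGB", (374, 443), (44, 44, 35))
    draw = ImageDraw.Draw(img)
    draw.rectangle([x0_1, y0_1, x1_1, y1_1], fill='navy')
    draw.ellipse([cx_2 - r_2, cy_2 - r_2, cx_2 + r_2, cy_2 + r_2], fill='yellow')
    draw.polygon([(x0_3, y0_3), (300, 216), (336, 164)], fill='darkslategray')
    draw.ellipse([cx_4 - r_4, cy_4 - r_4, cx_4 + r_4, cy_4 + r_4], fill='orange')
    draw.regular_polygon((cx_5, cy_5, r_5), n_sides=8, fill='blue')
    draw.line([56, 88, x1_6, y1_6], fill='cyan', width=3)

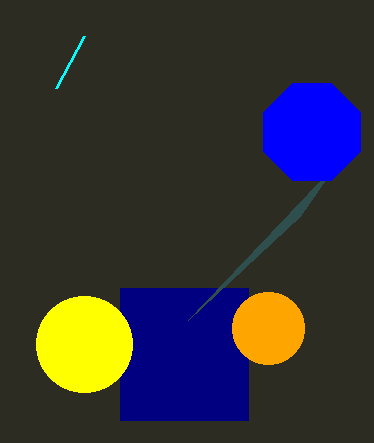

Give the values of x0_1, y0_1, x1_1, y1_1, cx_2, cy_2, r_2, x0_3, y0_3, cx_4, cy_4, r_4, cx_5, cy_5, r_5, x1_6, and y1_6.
x0_1 = 120; y0_1 = 288; x1_1 = 248; y1_1 = 420; cx_2 = 84; cy_2 = 344; r_2 = 48; x0_3 = 188; y0_3 = 320; cx_4 = 268; cy_4 = 328; r_4 = 36; cx_5 = 312; cy_5 = 132; r_5 = 52; x1_6 = 84; y1_6 = 36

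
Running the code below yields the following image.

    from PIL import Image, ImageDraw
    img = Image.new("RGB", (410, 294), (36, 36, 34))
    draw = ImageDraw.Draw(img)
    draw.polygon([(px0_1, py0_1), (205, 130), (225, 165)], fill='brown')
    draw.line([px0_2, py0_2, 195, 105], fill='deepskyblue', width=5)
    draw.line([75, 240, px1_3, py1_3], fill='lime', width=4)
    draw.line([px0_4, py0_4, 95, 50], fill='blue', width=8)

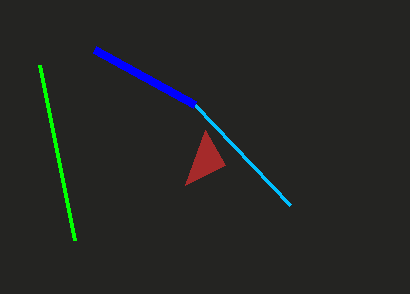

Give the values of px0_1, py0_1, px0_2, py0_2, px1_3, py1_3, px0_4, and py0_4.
px0_1 = 185, py0_1 = 185, px0_2 = 290, py0_2 = 205, px1_3 = 40, py1_3 = 65, px0_4 = 195, py0_4 = 105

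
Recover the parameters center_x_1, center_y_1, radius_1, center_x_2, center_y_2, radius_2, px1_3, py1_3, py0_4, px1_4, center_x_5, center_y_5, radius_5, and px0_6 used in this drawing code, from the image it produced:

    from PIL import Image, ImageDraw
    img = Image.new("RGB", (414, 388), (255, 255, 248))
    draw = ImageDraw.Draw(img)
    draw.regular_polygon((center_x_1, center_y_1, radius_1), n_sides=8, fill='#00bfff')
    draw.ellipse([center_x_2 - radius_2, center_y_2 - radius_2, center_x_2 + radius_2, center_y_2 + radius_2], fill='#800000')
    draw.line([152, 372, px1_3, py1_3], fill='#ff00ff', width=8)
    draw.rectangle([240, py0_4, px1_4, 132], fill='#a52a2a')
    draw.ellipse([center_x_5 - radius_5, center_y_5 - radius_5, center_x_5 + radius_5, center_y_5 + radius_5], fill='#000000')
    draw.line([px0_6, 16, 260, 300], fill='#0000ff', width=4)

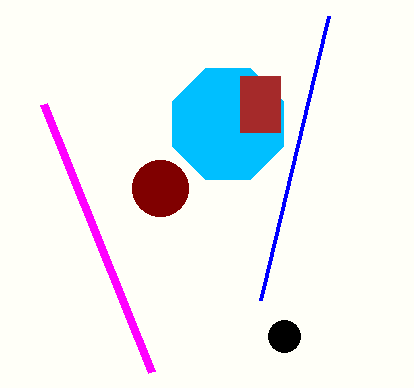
center_x_1 = 228; center_y_1 = 124; radius_1 = 60; center_x_2 = 160; center_y_2 = 188; radius_2 = 28; px1_3 = 44; py1_3 = 104; py0_4 = 76; px1_4 = 280; center_x_5 = 284; center_y_5 = 336; radius_5 = 16; px0_6 = 328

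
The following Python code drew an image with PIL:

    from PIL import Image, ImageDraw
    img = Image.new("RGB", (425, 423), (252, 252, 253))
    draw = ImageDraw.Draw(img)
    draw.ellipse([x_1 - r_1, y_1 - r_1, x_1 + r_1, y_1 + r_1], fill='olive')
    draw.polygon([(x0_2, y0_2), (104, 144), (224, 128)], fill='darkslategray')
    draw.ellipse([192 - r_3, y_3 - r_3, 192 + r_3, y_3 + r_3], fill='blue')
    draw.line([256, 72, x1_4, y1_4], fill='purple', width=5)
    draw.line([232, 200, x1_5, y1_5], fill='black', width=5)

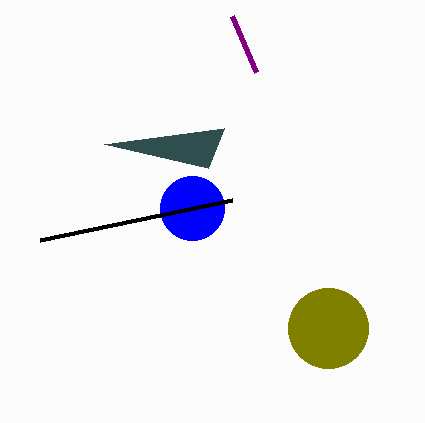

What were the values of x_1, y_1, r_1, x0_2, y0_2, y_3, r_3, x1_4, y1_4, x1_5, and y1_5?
x_1 = 328, y_1 = 328, r_1 = 40, x0_2 = 208, y0_2 = 168, y_3 = 208, r_3 = 32, x1_4 = 232, y1_4 = 16, x1_5 = 40, y1_5 = 240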